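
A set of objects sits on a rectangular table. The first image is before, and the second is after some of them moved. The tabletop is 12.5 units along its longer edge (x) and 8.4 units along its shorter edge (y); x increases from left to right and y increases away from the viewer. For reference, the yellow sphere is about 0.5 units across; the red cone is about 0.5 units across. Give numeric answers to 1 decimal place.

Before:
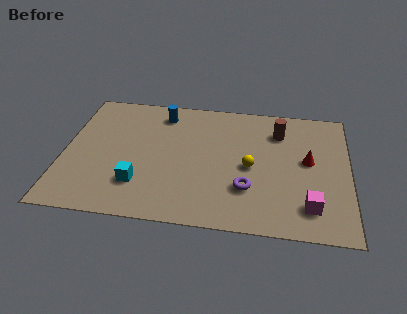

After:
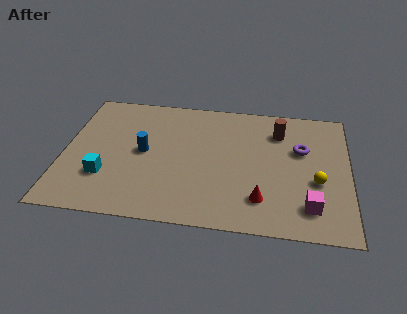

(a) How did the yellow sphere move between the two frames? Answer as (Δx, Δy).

(2.9, -0.6)

The yellow sphere started near (8.2, 3.9) and ended near (11.1, 3.3).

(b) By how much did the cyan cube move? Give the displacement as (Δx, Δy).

(-1.5, 0.3)

The cyan cube was at about (3.4, 2.2) and moved to about (1.9, 2.5).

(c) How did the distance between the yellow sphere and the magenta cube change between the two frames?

-1.8

They were about 3.4 units apart before and 1.6 after — 1.8 units closer together.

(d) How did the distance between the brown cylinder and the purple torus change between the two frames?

-2.6

The distance was about 4.1 in the first image and 1.5 in the second, so they moved 2.6 units closer together.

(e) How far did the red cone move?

3.4

The red cone moved from about (10.7, 4.6) to (8.7, 1.9), a distance of √(2.0² + 2.7²) ≈ 3.4.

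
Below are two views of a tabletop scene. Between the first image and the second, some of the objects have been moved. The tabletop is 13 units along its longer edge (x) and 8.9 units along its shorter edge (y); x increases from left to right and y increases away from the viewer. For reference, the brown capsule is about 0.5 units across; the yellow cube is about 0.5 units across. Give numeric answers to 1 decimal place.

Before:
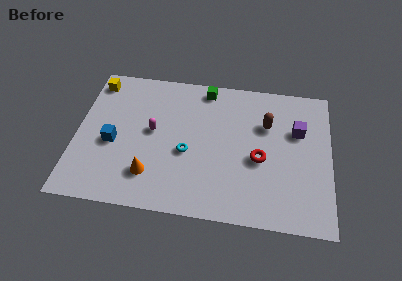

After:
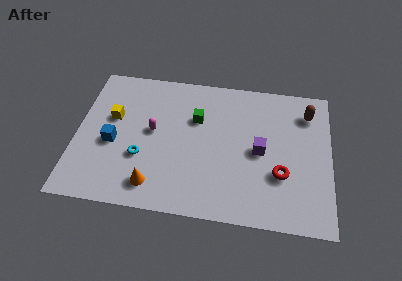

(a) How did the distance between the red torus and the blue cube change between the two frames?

+1.1

The distance was about 7.5 in the first image and 8.6 in the second, so they moved 1.1 units further apart.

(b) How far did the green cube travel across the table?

2.0

The green cube was near (6.5, 7.9) before and (6.1, 5.9) after, so it travelled √(0.4² + 2.0²) ≈ 2.0 units.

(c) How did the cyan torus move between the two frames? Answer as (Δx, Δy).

(-2.3, -0.6)

From the two frames, the cyan torus sits at roughly (5.7, 3.7) before and (3.4, 3.1) after.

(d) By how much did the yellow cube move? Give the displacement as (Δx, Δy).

(1.0, -2.2)

From the two frames, the yellow cube sits at roughly (0.8, 7.6) before and (1.8, 5.4) after.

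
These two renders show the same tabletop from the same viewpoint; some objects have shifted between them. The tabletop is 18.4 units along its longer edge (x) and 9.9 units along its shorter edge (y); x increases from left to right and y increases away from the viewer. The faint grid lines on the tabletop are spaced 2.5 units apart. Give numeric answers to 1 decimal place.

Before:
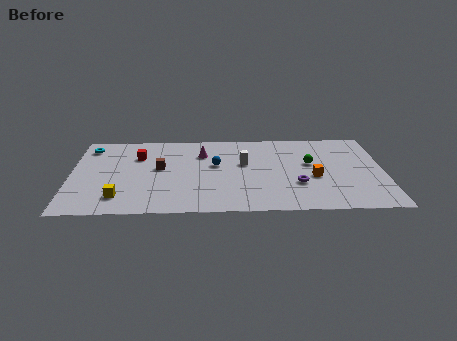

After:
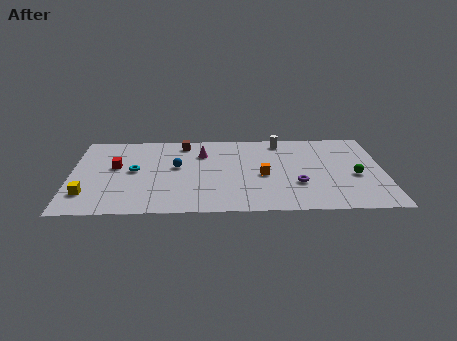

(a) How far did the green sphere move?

3.1

The green sphere moved from about (14.1, 5.8) to (16.7, 4.2), a distance of √(2.6² + 1.6²) ≈ 3.1.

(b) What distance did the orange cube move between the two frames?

3.0

From (14.3, 4.1) to (11.3, 4.4), the orange cube covered √(3.0² + 0.3²) ≈ 3.0 units.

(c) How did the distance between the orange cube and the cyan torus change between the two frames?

-6.3

The distance was about 13.9 in the first image and 7.6 in the second, so they moved 6.3 units closer together.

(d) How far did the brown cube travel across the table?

3.3

The brown cube was near (5.2, 5.5) before and (6.6, 8.5) after, so it travelled √(1.4² + 3.0²) ≈ 3.3 units.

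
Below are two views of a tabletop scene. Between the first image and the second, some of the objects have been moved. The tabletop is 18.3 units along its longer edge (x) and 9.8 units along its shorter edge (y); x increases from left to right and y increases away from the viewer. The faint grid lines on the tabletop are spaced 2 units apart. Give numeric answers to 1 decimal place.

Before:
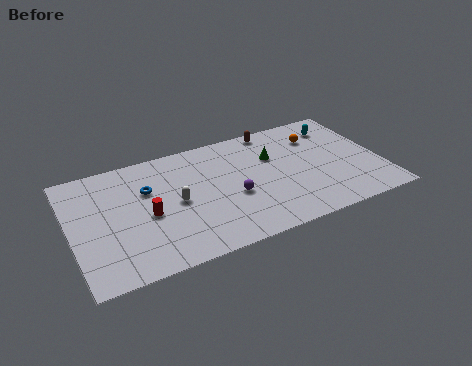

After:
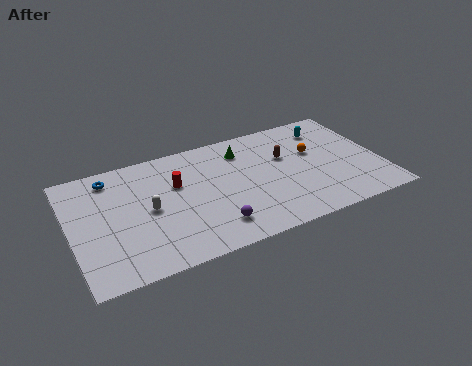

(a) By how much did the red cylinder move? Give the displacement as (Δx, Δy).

(1.9, 1.9)

From the two frames, the red cylinder sits at roughly (4.4, 4.4) before and (6.3, 6.3) after.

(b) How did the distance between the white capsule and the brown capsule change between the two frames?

+0.9

The distance was about 7.5 in the first image and 8.4 in the second, so they moved 0.9 units further apart.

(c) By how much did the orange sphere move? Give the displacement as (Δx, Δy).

(-0.4, -1.3)

The orange sphere was at about (14.9, 7.3) and moved to about (14.5, 6.0).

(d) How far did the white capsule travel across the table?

1.6

The white capsule was near (6.1, 4.8) before and (4.5, 4.8) after, so it travelled √(1.6² + 0.0²) ≈ 1.6 units.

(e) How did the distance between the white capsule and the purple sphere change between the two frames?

+1.1

Before: roughly 3.4 units apart; after: 4.5. That's 1.1 units further apart.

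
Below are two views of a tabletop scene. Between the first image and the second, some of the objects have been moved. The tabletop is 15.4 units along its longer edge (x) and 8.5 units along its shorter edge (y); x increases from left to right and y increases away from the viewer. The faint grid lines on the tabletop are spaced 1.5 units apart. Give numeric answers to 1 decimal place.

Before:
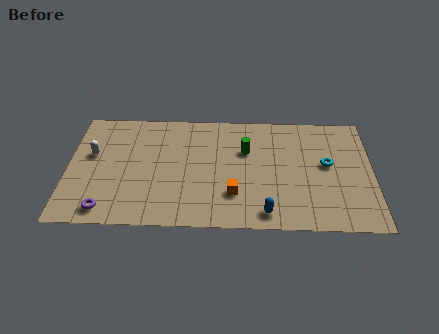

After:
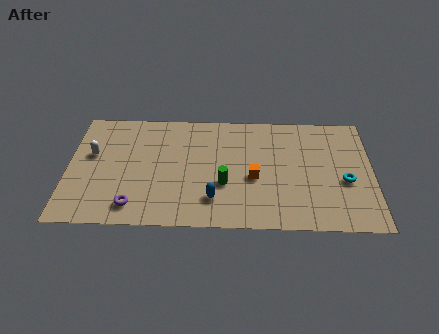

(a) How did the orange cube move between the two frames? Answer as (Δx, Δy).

(1.0, 1.2)

The orange cube started near (8.4, 2.4) and ended near (9.4, 3.6).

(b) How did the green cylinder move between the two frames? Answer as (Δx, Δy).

(-1.1, -2.5)

From the two frames, the green cylinder sits at roughly (9.0, 5.6) before and (7.9, 3.1) after.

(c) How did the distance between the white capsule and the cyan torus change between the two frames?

+1.0

The distance was about 11.9 in the first image and 12.9 in the second, so they moved 1.0 units further apart.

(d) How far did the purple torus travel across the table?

1.4

The purple torus was near (2.0, 1.1) before and (3.4, 1.4) after, so it travelled √(1.4² + 0.3²) ≈ 1.4 units.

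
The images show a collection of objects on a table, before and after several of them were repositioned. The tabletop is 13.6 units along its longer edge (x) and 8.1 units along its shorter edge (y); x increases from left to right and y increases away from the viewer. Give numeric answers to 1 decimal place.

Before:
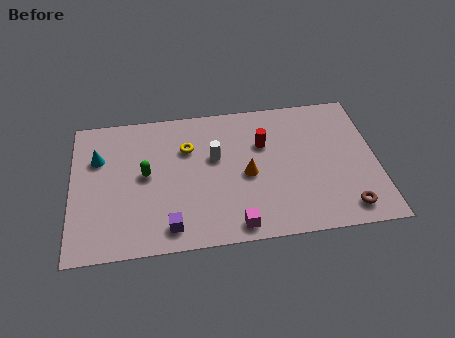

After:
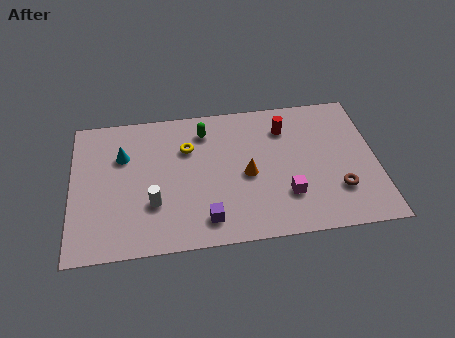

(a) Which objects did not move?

the orange cone and the yellow torus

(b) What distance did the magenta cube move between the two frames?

2.7

The magenta cube was near (7.2, 0.9) before and (9.5, 2.3) after, so it travelled √(2.3² + 1.4²) ≈ 2.7 units.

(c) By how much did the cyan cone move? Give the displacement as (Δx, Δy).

(1.1, 0.0)

The cyan cone was at about (1.2, 5.5) and moved to about (2.3, 5.5).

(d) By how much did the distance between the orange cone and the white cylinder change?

+2.5

The distance was about 1.8 in the first image and 4.3 in the second, so they moved 2.5 units further apart.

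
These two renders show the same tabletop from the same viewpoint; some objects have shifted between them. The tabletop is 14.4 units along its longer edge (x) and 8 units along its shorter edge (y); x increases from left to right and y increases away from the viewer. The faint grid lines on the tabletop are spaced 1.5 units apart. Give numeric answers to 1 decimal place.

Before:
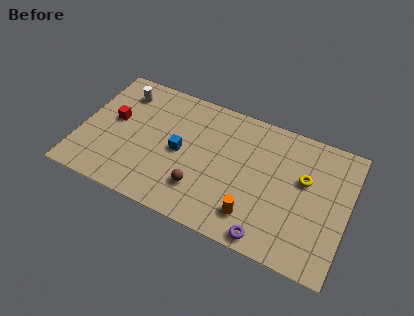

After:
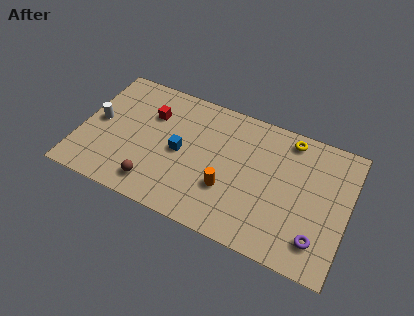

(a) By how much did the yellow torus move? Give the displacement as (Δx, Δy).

(-1.0, 2.1)

The yellow torus was at about (12.0, 4.9) and moved to about (11.0, 7.0).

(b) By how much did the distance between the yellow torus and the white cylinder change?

+0.3

They were about 10.2 units apart before and 10.5 after — 0.3 units further apart.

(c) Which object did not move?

the blue cube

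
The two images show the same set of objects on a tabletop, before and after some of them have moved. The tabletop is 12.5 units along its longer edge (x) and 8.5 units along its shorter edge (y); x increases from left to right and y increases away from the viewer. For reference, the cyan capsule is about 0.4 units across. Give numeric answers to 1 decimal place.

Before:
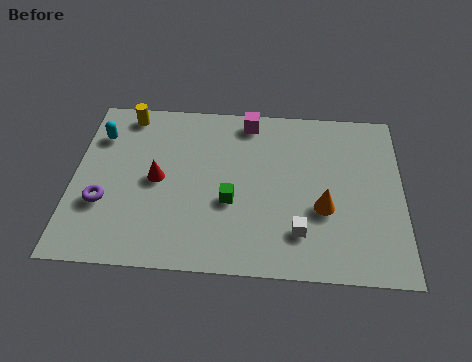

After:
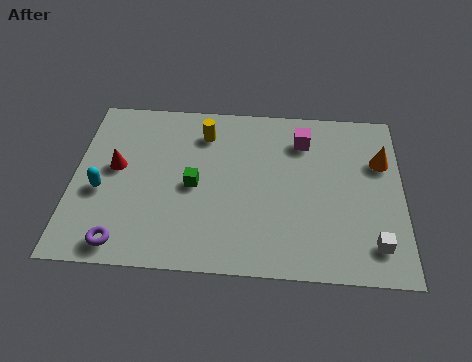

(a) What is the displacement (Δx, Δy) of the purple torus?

(0.8, -1.9)

The purple torus started near (1.2, 2.9) and ended near (2.0, 1.0).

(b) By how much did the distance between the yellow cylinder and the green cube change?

-3.2

Before: roughly 5.9 units apart; after: 2.7. That's 3.2 units closer together.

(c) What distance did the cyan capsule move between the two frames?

2.8

The cyan capsule moved from about (0.9, 6.3) to (1.1, 3.5), a distance of √(0.2² + 2.8²) ≈ 2.8.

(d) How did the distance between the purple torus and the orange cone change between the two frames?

+2.5

The distance was about 8.3 in the first image and 10.8 in the second, so they moved 2.5 units further apart.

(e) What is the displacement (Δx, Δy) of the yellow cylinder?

(3.0, -0.8)

From the two frames, the yellow cylinder sits at roughly (1.9, 7.5) before and (4.9, 6.7) after.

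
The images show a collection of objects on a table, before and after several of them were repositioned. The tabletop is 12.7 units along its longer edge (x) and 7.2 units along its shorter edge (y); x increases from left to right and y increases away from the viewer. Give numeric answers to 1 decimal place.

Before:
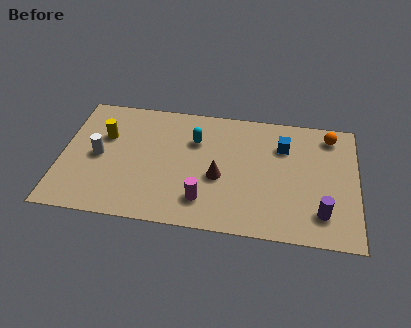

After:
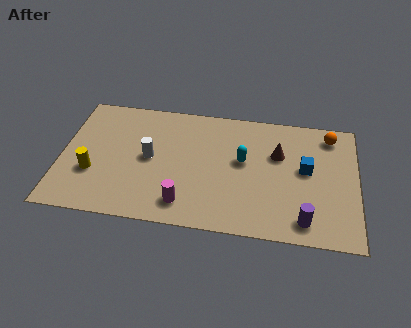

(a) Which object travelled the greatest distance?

the brown cone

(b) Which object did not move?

the orange sphere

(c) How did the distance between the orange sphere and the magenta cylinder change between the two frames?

+0.8

Before: roughly 7.0 units apart; after: 7.8. That's 0.8 units further apart.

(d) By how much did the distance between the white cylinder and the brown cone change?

+0.4

Before: roughly 5.2 units apart; after: 5.6. That's 0.4 units further apart.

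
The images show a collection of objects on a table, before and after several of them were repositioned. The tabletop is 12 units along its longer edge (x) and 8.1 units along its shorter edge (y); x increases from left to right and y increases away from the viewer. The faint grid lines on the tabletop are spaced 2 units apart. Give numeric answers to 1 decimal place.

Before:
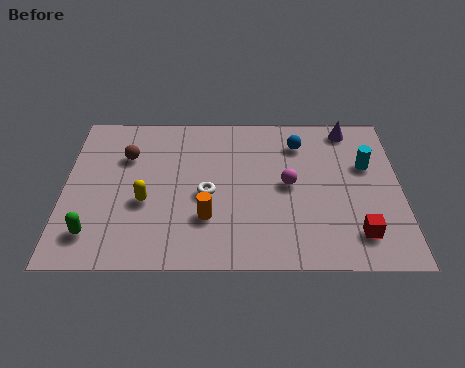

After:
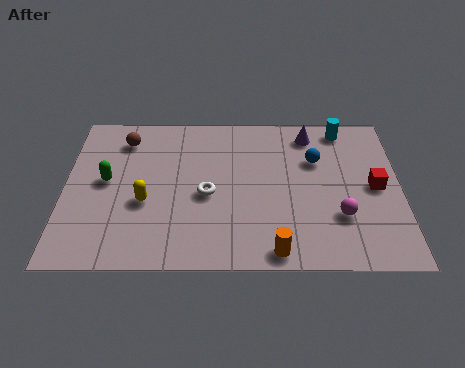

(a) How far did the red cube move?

2.5

The red cube moved from about (10.4, 1.6) to (11.1, 4.0), a distance of √(0.7² + 2.4²) ≈ 2.5.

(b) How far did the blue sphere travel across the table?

1.1

The blue sphere was near (8.4, 6.3) before and (9.0, 5.4) after, so it travelled √(0.6² + 0.9²) ≈ 1.1 units.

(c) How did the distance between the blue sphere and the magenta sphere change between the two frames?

+0.8

They were about 2.2 units apart before and 3.0 after — 0.8 units further apart.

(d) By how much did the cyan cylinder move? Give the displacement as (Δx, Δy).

(-0.8, 2.0)

From the two frames, the cyan cylinder sits at roughly (10.8, 5.1) before and (10.0, 7.1) after.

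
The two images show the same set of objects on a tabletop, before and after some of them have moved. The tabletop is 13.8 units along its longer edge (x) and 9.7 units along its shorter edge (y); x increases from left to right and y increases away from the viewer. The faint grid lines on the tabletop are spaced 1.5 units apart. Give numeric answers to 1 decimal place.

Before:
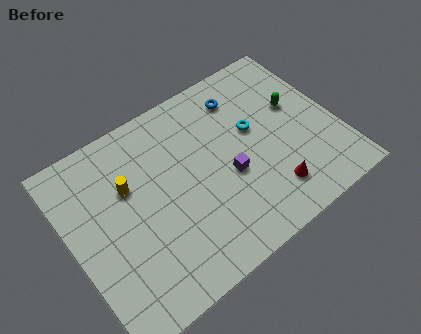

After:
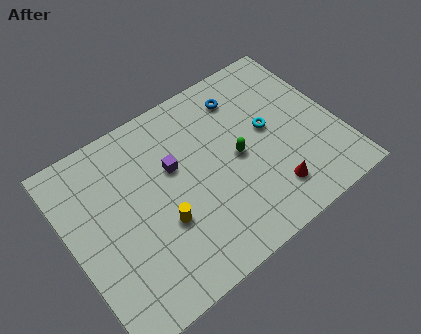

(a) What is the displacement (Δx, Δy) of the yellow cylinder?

(1.2, -2.8)

From the two frames, the yellow cylinder sits at roughly (3.2, 6.3) before and (4.4, 3.5) after.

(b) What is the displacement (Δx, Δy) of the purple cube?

(-2.5, 2.0)

The purple cube was at about (8.0, 4.0) and moved to about (5.5, 6.0).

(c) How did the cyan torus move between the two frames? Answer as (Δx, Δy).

(0.7, -0.4)

From the two frames, the cyan torus sits at roughly (9.7, 5.7) before and (10.4, 5.3) after.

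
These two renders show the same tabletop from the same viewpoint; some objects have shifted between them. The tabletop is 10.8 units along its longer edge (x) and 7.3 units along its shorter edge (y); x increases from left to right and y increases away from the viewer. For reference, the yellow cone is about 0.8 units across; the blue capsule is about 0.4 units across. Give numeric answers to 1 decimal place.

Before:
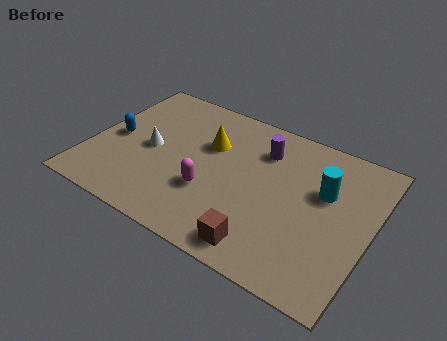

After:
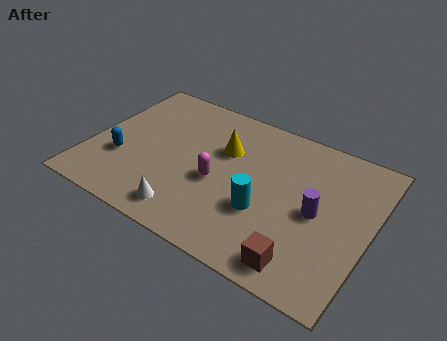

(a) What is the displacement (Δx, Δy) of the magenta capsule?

(0.2, 0.6)

The magenta capsule was at about (4.8, 2.5) and moved to about (5.0, 3.1).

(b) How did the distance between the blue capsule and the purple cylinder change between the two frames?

+1.7

The distance was about 5.9 in the first image and 7.6 in the second, so they moved 1.7 units further apart.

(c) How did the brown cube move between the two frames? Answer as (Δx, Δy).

(1.5, 0.0)

From the two frames, the brown cube sits at roughly (7.1, 1.0) before and (8.6, 1.0) after.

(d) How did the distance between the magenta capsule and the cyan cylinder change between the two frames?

-2.6

The distance was about 4.6 in the first image and 2.0 in the second, so they moved 2.6 units closer together.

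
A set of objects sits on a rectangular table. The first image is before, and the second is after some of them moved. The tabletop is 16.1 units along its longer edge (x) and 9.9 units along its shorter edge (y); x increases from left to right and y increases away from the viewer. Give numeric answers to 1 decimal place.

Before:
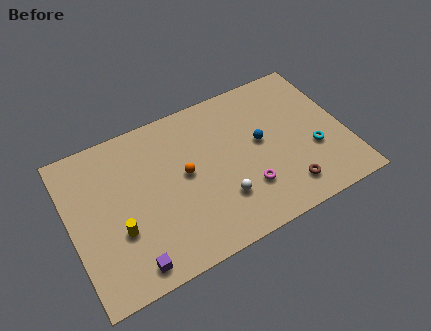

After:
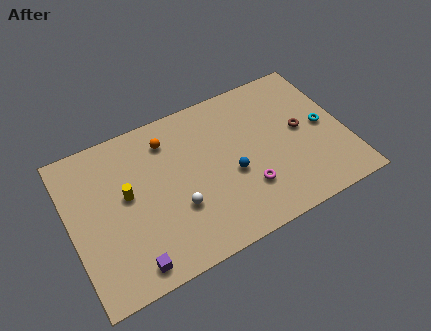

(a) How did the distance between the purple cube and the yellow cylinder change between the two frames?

+2.0

The distance was about 2.3 in the first image and 4.3 in the second, so they moved 2.0 units further apart.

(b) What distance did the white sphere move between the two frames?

2.6

From (8.5, 2.8) to (6.0, 3.4), the white sphere covered √(2.5² + 0.6²) ≈ 2.6 units.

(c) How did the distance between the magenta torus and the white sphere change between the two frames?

+2.5

Before: roughly 1.5 units apart; after: 4.0. That's 2.5 units further apart.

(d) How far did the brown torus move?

3.7

The brown torus was near (12.2, 1.8) before and (13.6, 5.2) after, so it travelled √(1.4² + 3.4²) ≈ 3.7 units.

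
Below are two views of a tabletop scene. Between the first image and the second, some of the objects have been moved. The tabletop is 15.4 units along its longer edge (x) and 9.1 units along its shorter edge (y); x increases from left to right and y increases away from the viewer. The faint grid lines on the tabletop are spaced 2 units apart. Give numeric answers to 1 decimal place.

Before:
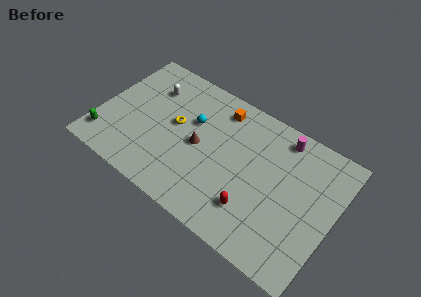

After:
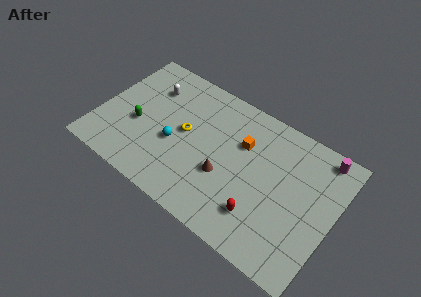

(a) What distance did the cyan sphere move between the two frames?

2.2

The cyan sphere was near (5.9, 5.8) before and (5.1, 3.7) after, so it travelled √(0.8² + 2.1²) ≈ 2.2 units.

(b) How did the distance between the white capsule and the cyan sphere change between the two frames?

+0.6

Before: roughly 3.1 units apart; after: 3.7. That's 0.6 units further apart.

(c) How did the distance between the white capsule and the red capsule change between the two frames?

+0.5

The distance was about 8.9 in the first image and 9.4 in the second, so they moved 0.5 units further apart.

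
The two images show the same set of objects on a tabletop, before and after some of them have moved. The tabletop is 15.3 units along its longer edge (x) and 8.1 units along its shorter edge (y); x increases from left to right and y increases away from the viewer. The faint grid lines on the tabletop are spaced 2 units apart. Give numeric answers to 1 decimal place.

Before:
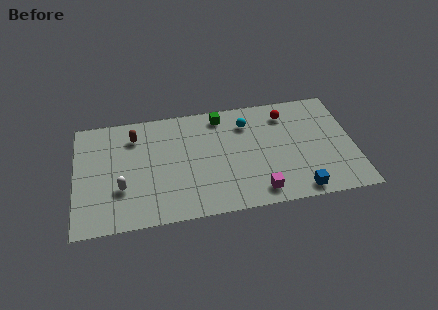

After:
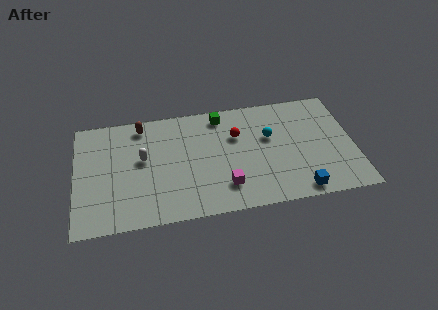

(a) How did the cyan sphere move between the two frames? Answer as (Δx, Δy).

(1.2, -1.2)

The cyan sphere was at about (9.5, 6.2) and moved to about (10.7, 5.0).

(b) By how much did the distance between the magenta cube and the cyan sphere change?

-1.0

Before: roughly 5.0 units apart; after: 4.0. That's 1.0 units closer together.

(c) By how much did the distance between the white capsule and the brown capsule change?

-1.3

Before: roughly 3.7 units apart; after: 2.4. That's 1.3 units closer together.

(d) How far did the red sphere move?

3.0

From (11.7, 6.5) to (8.9, 5.4), the red sphere covered √(2.8² + 1.1²) ≈ 3.0 units.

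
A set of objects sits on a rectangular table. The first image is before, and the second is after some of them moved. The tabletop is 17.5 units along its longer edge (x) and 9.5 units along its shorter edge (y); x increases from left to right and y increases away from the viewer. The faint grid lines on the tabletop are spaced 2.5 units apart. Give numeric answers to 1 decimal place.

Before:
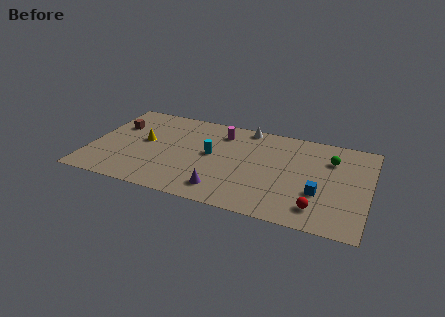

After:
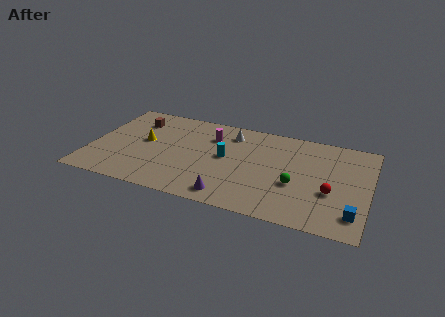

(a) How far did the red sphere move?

1.9

From (14.5, 1.8) to (15.2, 3.6), the red sphere covered √(0.7² + 1.8²) ≈ 1.9 units.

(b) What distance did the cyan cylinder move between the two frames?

0.9

The cyan cylinder moved from about (7.6, 5.1) to (8.5, 5.1), a distance of √(0.9² + 0.0²) ≈ 0.9.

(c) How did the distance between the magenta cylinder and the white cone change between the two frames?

-0.5

They were about 1.9 units apart before and 1.4 after — 0.5 units closer together.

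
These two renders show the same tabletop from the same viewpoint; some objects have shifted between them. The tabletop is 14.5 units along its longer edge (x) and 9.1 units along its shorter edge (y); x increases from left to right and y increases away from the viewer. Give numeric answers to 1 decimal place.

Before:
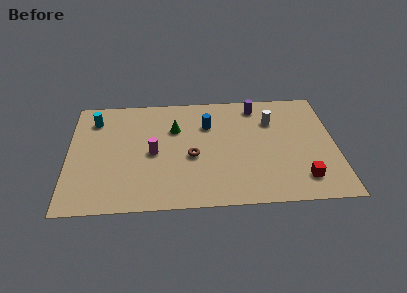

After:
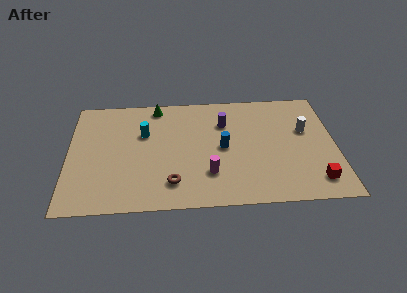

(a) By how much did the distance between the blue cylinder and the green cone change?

+3.3

Before: roughly 1.8 units apart; after: 5.1. That's 3.3 units further apart.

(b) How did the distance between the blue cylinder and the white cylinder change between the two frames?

+1.1

They were about 3.5 units apart before and 4.6 after — 1.1 units further apart.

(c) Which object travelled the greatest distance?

the magenta cylinder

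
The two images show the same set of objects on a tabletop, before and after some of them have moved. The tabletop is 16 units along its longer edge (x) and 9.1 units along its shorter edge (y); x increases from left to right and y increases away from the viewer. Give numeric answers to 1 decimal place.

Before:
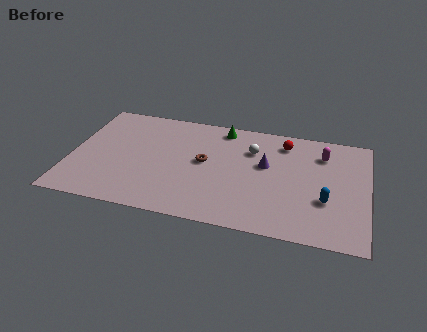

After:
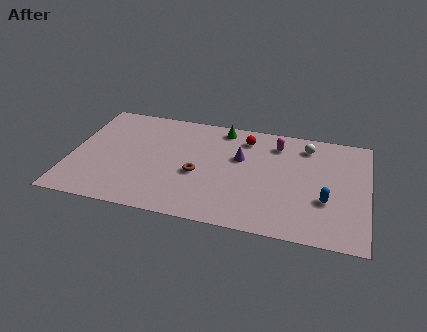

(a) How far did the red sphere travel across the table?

2.1

The red sphere was near (11.4, 7.5) before and (9.3, 7.4) after, so it travelled √(2.1² + 0.1²) ≈ 2.1 units.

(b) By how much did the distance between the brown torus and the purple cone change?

-0.4

The distance was about 3.3 in the first image and 2.9 in the second, so they moved 0.4 units closer together.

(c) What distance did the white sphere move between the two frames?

3.1

The white sphere moved from about (9.7, 6.5) to (12.6, 7.5), a distance of √(2.9² + 1.0²) ≈ 3.1.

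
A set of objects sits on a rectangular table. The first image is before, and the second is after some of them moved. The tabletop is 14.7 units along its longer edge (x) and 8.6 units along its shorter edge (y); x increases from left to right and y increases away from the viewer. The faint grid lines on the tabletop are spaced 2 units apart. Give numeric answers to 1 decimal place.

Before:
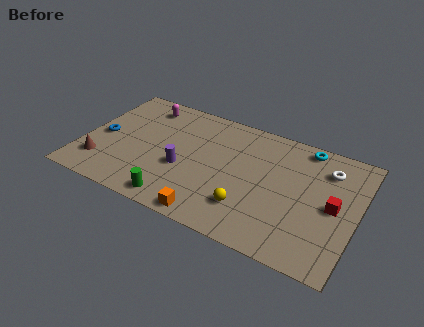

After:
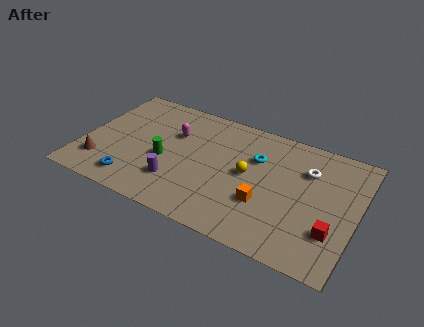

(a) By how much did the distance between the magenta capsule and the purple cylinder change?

-1.2

The distance was about 4.7 in the first image and 3.5 in the second, so they moved 1.2 units closer together.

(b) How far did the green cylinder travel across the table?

2.8

From (5.5, 1.0) to (4.5, 3.6), the green cylinder covered √(1.0² + 2.6²) ≈ 2.8 units.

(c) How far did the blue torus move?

3.3

The blue torus was near (1.0, 4.0) before and (3.1, 1.4) after, so it travelled √(2.1² + 2.6²) ≈ 3.3 units.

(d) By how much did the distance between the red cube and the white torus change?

+1.5

The distance was about 2.5 in the first image and 4.0 in the second, so they moved 1.5 units further apart.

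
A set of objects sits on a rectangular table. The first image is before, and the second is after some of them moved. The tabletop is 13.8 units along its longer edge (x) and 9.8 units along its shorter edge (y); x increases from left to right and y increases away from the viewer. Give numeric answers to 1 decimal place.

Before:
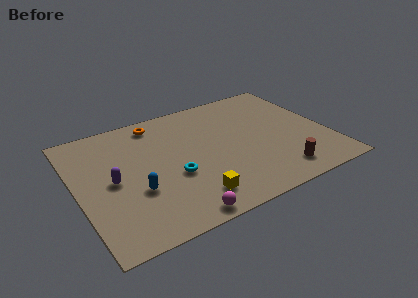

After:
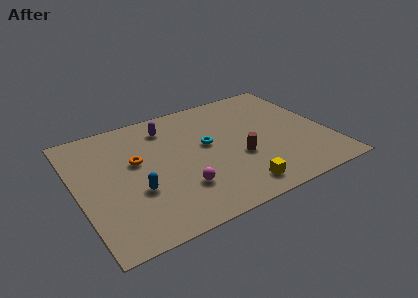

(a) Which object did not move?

the blue capsule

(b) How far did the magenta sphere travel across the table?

1.9

The magenta sphere moved from about (4.9, 0.8) to (5.3, 2.7), a distance of √(0.4² + 1.9²) ≈ 1.9.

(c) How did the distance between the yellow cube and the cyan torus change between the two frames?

+2.1

The distance was about 2.1 in the first image and 4.2 in the second, so they moved 2.1 units further apart.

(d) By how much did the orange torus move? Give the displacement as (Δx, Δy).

(-1.5, -2.7)

From the two frames, the orange torus sits at roughly (4.8, 8.5) before and (3.3, 5.8) after.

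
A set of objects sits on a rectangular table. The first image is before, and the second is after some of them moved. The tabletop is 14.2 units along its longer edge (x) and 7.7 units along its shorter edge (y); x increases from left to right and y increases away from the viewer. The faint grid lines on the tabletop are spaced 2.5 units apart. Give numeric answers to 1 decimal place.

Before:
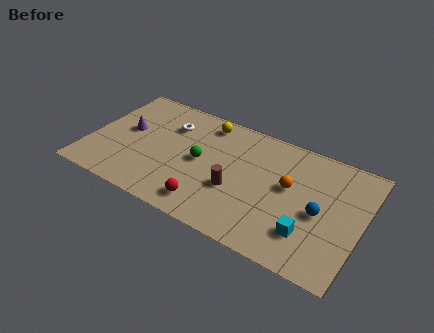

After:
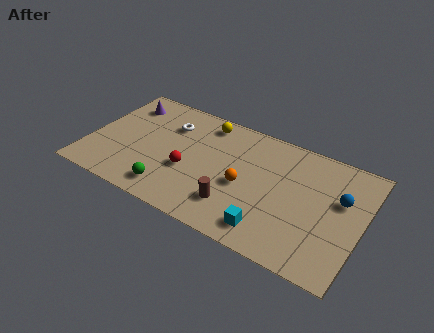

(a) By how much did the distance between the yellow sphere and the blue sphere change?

+0.4

The distance was about 7.1 in the first image and 7.5 in the second, so they moved 0.4 units further apart.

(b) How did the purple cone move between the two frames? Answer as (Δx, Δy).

(-0.4, 1.8)

The purple cone was at about (1.8, 4.3) and moved to about (1.4, 6.1).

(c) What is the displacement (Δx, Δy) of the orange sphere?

(-2.2, -1.0)

The orange sphere started near (10.4, 4.4) and ended near (8.2, 3.4).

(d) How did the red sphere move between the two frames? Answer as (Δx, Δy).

(-1.3, 1.7)

From the two frames, the red sphere sits at roughly (6.6, 1.3) before and (5.3, 3.0) after.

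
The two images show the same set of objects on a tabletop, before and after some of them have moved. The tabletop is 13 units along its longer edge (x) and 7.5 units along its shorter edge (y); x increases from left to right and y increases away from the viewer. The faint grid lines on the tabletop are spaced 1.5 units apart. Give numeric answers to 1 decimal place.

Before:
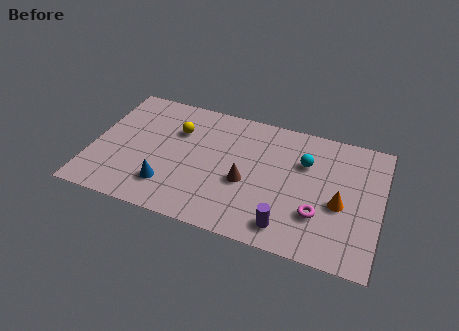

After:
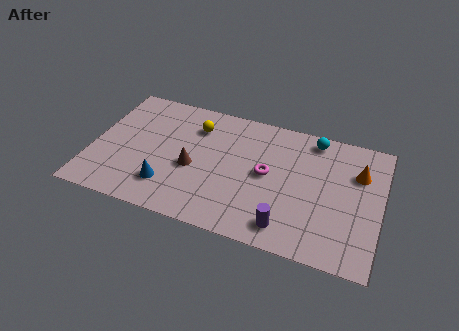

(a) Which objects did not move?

the purple cylinder and the blue cone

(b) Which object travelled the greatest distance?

the magenta torus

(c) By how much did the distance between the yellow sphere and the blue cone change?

+0.6

They were about 3.4 units apart before and 4.0 after — 0.6 units further apart.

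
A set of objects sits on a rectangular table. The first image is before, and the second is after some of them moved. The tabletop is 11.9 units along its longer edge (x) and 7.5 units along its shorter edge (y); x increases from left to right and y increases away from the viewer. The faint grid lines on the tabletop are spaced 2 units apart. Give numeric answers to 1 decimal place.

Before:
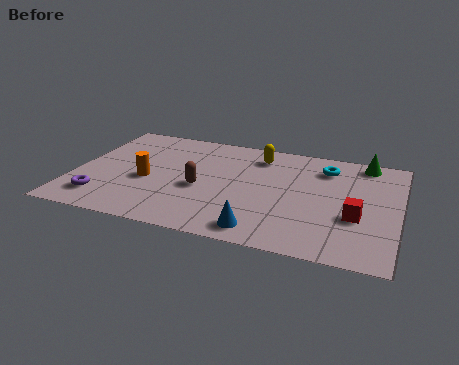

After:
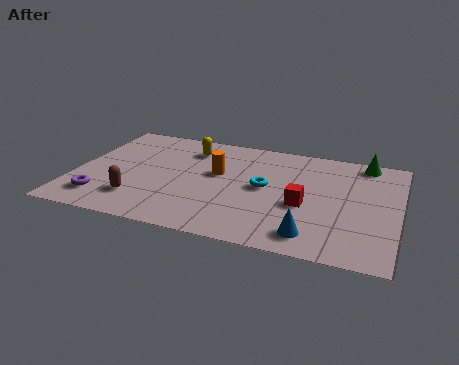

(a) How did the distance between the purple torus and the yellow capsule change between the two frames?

-1.9

They were about 7.1 units apart before and 5.2 after — 1.9 units closer together.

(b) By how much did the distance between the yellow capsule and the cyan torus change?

+1.1

Before: roughly 2.5 units apart; after: 3.6. That's 1.1 units further apart.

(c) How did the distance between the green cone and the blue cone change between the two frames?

-0.9

The distance was about 6.6 in the first image and 5.7 in the second, so they moved 0.9 units closer together.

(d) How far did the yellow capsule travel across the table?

2.6

The yellow capsule moved from about (6.6, 6.1) to (4.0, 5.9), a distance of √(2.6² + 0.2²) ≈ 2.6.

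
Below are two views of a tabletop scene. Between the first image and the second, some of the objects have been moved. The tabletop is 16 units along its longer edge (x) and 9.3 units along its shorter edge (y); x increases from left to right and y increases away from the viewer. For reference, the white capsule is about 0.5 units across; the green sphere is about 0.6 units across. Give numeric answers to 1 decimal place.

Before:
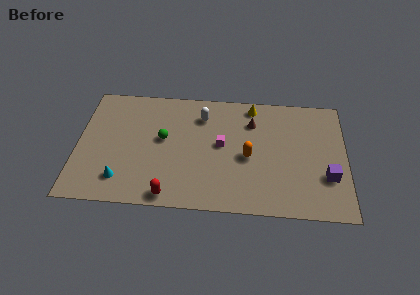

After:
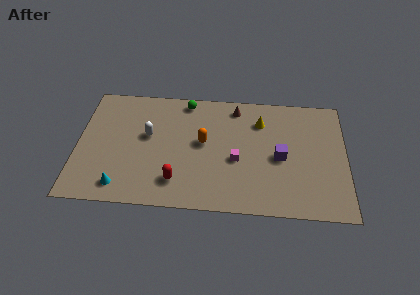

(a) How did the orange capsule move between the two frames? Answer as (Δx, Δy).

(-2.7, 0.9)

From the two frames, the orange capsule sits at roughly (10.2, 4.2) before and (7.5, 5.1) after.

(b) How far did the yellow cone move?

1.3

The yellow cone moved from about (10.4, 8.2) to (10.9, 7.0), a distance of √(0.5² + 1.2²) ≈ 1.3.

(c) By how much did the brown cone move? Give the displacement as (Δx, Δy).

(-1.0, 1.1)

The brown cone was at about (10.4, 6.9) and moved to about (9.4, 8.0).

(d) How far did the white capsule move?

3.7

The white capsule was near (7.4, 7.2) before and (4.2, 5.4) after, so it travelled √(3.2² + 1.8²) ≈ 3.7 units.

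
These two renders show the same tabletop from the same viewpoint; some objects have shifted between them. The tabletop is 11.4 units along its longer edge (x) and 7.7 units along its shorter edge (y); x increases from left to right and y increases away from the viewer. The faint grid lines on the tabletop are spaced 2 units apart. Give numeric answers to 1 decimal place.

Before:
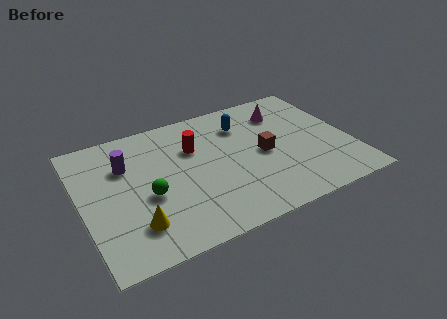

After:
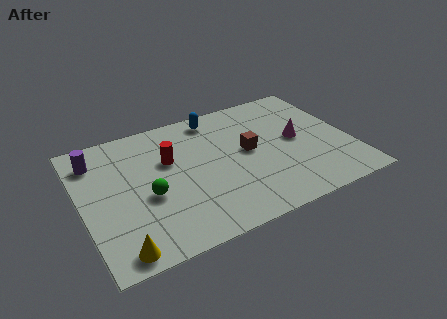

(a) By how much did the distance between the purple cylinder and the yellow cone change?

+1.8

Before: roughly 3.5 units apart; after: 5.3. That's 1.8 units further apart.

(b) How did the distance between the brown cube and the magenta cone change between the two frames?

-0.4

The distance was about 2.5 in the first image and 2.1 in the second, so they moved 0.4 units closer together.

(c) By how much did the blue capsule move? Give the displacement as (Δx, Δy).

(-1.1, 0.9)

The blue capsule was at about (7.1, 5.8) and moved to about (6.0, 6.7).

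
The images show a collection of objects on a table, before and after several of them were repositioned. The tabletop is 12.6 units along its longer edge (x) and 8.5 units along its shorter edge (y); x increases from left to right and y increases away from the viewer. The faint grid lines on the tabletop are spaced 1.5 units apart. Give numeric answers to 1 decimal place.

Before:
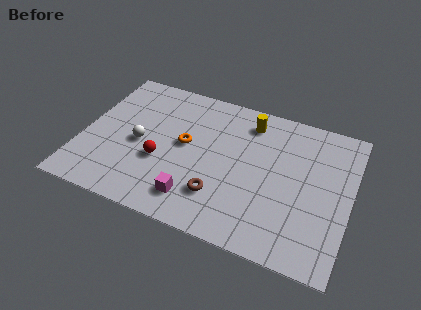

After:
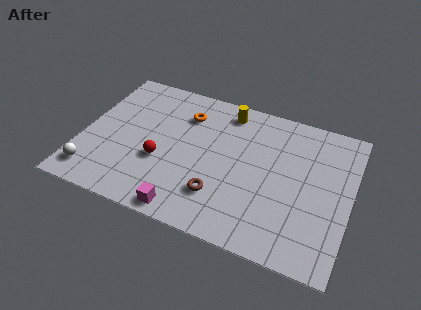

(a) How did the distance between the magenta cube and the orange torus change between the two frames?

+2.5

The distance was about 3.1 in the first image and 5.6 in the second, so they moved 2.5 units further apart.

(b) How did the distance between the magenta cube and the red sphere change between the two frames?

+0.4

The distance was about 2.4 in the first image and 2.8 in the second, so they moved 0.4 units further apart.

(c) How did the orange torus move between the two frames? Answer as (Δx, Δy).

(-0.2, 1.8)

From the two frames, the orange torus sits at roughly (4.8, 4.6) before and (4.6, 6.4) after.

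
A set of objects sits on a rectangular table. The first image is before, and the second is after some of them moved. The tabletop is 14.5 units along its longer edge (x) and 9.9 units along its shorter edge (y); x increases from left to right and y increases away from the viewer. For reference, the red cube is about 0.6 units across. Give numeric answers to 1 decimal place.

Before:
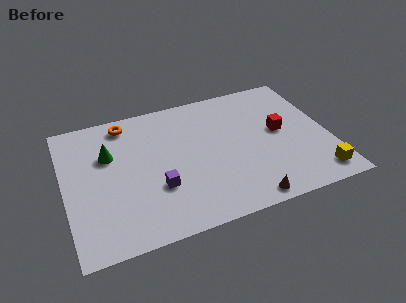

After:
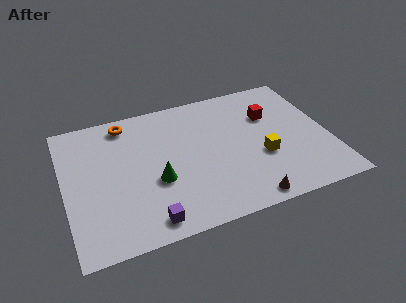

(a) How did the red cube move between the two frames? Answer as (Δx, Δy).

(-0.4, 1.4)

The red cube was at about (11.9, 5.3) and moved to about (11.5, 6.7).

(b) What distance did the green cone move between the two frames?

3.6

The green cone moved from about (2.5, 6.5) to (4.9, 3.8), a distance of √(2.4² + 2.7²) ≈ 3.6.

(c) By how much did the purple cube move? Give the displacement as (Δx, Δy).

(-0.7, -2.1)

The purple cube was at about (4.9, 3.3) and moved to about (4.2, 1.2).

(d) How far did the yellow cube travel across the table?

3.6

The yellow cube was near (13.5, 1.4) before and (10.7, 3.7) after, so it travelled √(2.8² + 2.3²) ≈ 3.6 units.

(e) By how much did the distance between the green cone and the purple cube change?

-1.3

Before: roughly 4.0 units apart; after: 2.7. That's 1.3 units closer together.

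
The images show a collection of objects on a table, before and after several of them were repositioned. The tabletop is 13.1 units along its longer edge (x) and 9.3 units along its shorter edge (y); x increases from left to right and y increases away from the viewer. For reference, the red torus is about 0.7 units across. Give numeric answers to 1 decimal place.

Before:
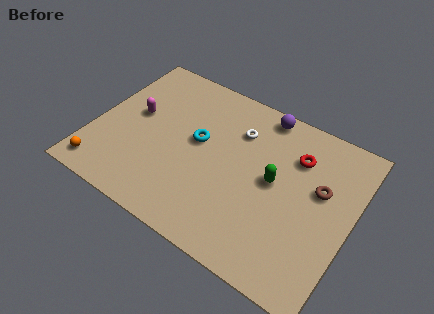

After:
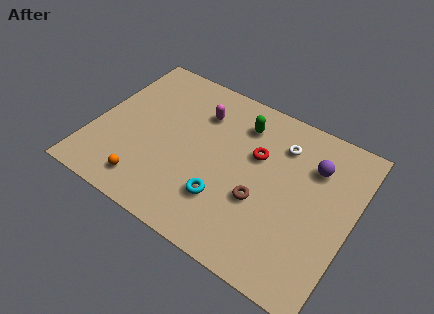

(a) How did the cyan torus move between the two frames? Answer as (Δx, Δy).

(1.8, -2.6)

From the two frames, the cyan torus sits at roughly (5.2, 5.2) before and (7.0, 2.6) after.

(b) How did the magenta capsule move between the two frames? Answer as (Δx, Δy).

(3.1, 1.7)

The magenta capsule was at about (1.9, 5.2) and moved to about (5.0, 6.9).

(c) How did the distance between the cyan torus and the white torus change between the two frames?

+2.6

Before: roughly 2.4 units apart; after: 5.0. That's 2.6 units further apart.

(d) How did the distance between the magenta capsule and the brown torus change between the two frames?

-4.5

Before: roughly 9.5 units apart; after: 5.0. That's 4.5 units closer together.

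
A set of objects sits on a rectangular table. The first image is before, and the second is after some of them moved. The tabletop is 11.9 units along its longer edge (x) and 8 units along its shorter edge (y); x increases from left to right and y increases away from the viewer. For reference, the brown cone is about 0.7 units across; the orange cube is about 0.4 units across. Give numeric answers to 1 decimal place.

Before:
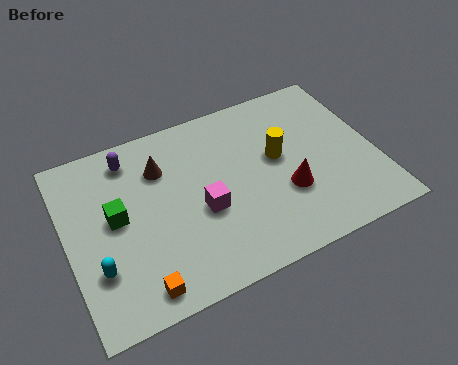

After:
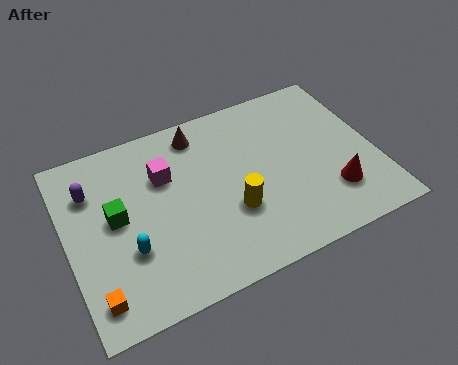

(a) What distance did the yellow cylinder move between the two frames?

2.6

From (8.2, 4.5) to (6.2, 2.8), the yellow cylinder covered √(2.0² + 1.7²) ≈ 2.6 units.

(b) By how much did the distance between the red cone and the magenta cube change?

+3.7

They were about 3.2 units apart before and 6.9 after — 3.7 units further apart.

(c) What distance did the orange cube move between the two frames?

1.6

From (2.4, 1.0) to (0.8, 1.3), the orange cube covered √(1.6² + 0.3²) ≈ 1.6 units.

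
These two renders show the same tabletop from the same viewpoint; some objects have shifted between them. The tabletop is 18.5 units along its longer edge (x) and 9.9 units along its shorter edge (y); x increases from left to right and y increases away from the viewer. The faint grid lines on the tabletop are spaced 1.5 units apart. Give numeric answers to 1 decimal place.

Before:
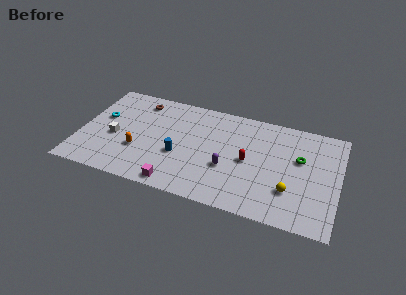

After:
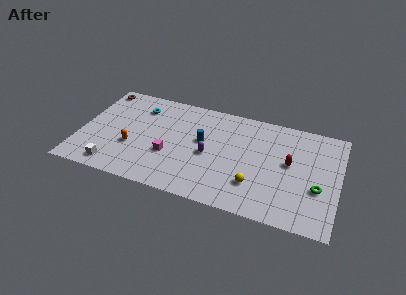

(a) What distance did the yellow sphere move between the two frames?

2.5

From (15.2, 2.9) to (12.7, 2.7), the yellow sphere covered √(2.5² + 0.2²) ≈ 2.5 units.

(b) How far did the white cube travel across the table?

2.9

The white cube was near (2.5, 4.2) before and (2.7, 1.3) after, so it travelled √(0.2² + 2.9²) ≈ 2.9 units.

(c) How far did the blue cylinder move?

2.4

From (7.2, 3.8) to (8.7, 5.7), the blue cylinder covered √(1.5² + 1.9²) ≈ 2.4 units.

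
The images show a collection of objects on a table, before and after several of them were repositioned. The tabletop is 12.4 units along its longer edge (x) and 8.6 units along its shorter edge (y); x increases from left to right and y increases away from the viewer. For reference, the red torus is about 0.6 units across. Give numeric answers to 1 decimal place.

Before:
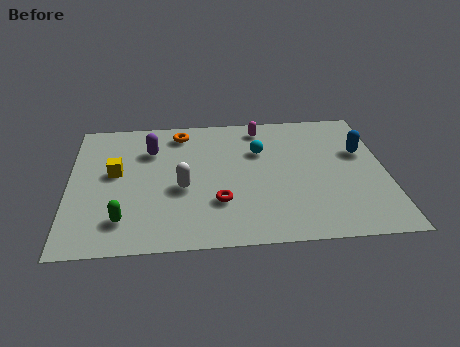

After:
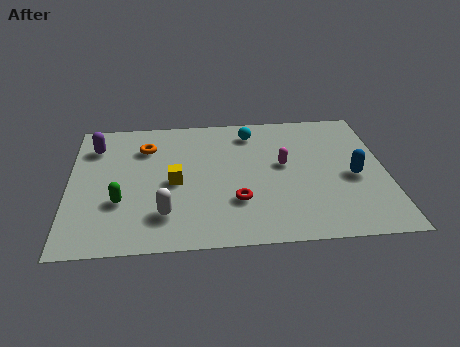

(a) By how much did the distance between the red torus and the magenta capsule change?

-2.2

They were about 5.1 units apart before and 2.9 after — 2.2 units closer together.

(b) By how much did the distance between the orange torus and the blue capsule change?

+1.2

Before: roughly 7.3 units apart; after: 8.5. That's 1.2 units further apart.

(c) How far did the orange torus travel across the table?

1.7

The orange torus was near (4.4, 7.3) before and (3.0, 6.4) after, so it travelled √(1.4² + 0.9²) ≈ 1.7 units.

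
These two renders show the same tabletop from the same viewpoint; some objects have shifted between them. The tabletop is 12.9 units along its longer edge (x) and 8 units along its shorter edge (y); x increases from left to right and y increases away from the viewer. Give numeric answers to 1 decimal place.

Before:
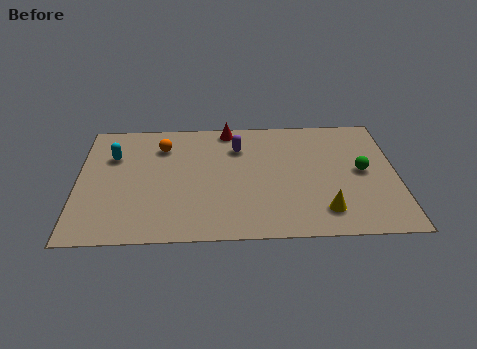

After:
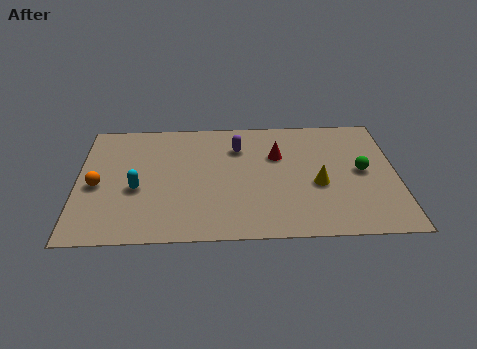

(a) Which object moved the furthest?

the orange sphere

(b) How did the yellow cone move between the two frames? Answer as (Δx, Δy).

(-0.2, 1.7)

From the two frames, the yellow cone sits at roughly (9.9, 1.6) before and (9.7, 3.3) after.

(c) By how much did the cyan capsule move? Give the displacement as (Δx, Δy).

(1.0, -2.2)

The cyan capsule was at about (1.4, 5.5) and moved to about (2.4, 3.3).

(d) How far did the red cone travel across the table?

2.8

From (6.1, 7.2) to (8.1, 5.3), the red cone covered √(2.0² + 1.9²) ≈ 2.8 units.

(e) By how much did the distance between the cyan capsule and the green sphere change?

-1.1

They were about 10.2 units apart before and 9.1 after — 1.1 units closer together.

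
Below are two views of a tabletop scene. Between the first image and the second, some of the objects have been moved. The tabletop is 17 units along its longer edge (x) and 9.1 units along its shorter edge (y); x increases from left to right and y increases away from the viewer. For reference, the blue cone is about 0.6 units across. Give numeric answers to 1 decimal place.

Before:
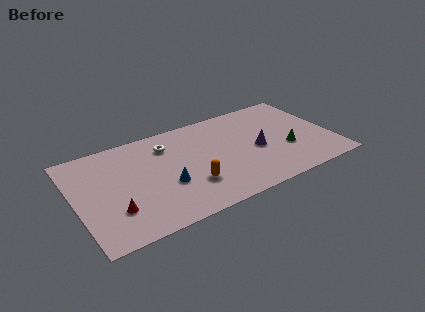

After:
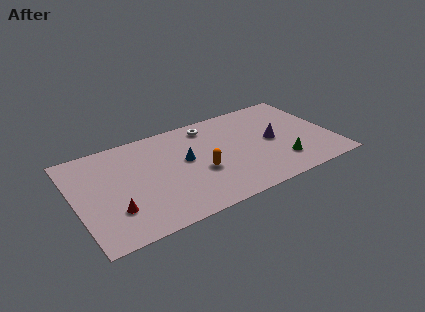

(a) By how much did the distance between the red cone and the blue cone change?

+2.0

They were about 3.6 units apart before and 5.6 after — 2.0 units further apart.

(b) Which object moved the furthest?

the white torus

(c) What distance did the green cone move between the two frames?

1.3

From (13.9, 3.3) to (13.3, 2.2), the green cone covered √(0.6² + 1.1²) ≈ 1.3 units.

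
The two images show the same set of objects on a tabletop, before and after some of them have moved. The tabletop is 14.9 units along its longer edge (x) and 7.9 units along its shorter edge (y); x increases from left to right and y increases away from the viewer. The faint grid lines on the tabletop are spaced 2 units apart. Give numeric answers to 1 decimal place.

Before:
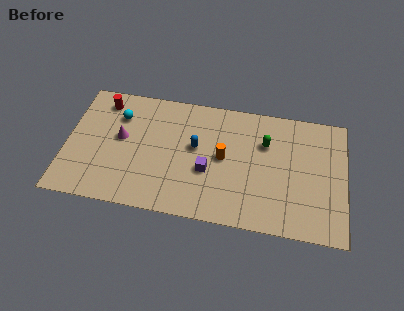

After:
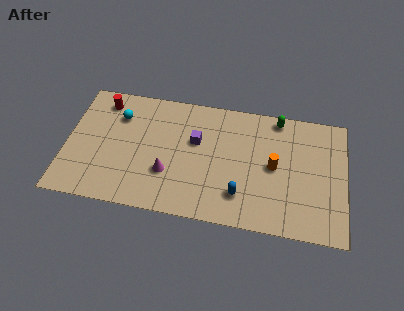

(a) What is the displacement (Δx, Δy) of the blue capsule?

(2.5, -2.6)

The blue capsule was at about (6.9, 4.5) and moved to about (9.4, 1.9).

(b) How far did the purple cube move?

1.9

From (7.6, 3.1) to (6.9, 4.9), the purple cube covered √(0.7² + 1.8²) ≈ 1.9 units.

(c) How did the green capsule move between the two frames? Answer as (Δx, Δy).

(0.6, 1.7)

From the two frames, the green capsule sits at roughly (10.6, 5.4) before and (11.2, 7.1) after.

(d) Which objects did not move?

the cyan sphere and the red cylinder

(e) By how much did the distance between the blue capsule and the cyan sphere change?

+3.4

They were about 4.4 units apart before and 7.8 after — 3.4 units further apart.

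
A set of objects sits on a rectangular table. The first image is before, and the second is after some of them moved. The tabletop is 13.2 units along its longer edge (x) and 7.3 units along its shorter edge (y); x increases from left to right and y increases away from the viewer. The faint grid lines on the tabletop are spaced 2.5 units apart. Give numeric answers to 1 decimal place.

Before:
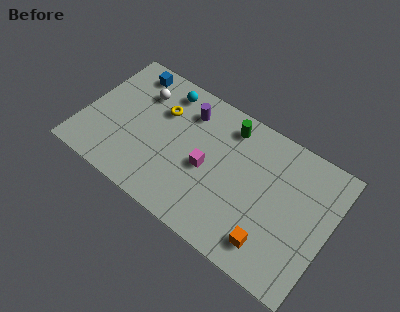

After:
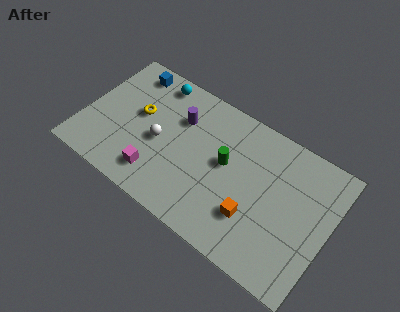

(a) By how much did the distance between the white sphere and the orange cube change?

-3.4

Before: roughly 8.8 units apart; after: 5.4. That's 3.4 units closer together.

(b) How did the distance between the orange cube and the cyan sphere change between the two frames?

-0.8

They were about 8.2 units apart before and 7.4 after — 0.8 units closer together.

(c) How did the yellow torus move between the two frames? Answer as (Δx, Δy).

(-1.1, -0.8)

From the two frames, the yellow torus sits at roughly (3.9, 5.0) before and (2.8, 4.2) after.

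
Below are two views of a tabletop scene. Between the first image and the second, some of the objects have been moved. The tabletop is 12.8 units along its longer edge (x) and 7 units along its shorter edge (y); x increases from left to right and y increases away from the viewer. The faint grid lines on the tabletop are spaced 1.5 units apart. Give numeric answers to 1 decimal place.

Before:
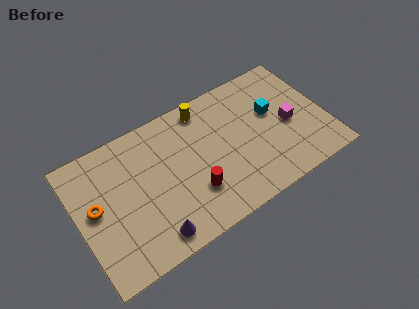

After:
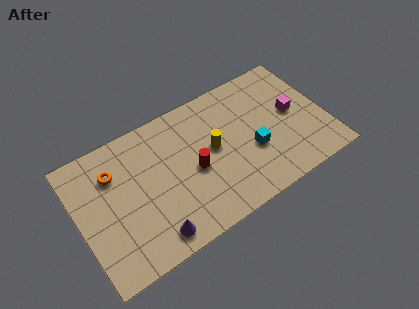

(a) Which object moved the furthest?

the yellow cylinder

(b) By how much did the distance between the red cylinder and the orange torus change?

-0.8

The distance was about 5.1 in the first image and 4.3 in the second, so they moved 0.8 units closer together.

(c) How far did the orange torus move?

1.7

The orange torus moved from about (0.9, 3.8) to (2.0, 5.1), a distance of √(1.1² + 1.3²) ≈ 1.7.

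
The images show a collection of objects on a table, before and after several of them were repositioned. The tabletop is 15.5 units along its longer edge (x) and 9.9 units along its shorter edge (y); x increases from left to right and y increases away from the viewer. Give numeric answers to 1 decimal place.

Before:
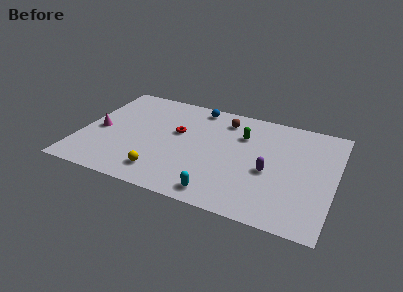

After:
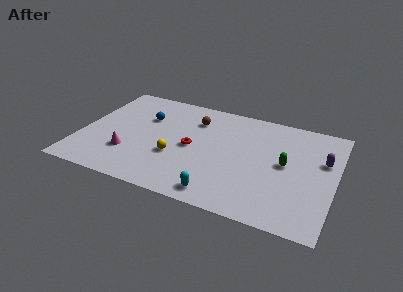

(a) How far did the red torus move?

1.5

The red torus was near (5.8, 5.9) before and (6.8, 4.8) after, so it travelled √(1.0² + 1.1²) ≈ 1.5 units.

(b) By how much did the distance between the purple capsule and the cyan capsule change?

+3.7

They were about 4.0 units apart before and 7.7 after — 3.7 units further apart.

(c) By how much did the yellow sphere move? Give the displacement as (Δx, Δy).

(0.6, 1.8)

The yellow sphere started near (5.3, 1.8) and ended near (5.9, 3.6).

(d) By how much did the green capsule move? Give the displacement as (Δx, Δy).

(2.8, -1.8)

The green capsule started near (9.7, 7.0) and ended near (12.5, 5.2).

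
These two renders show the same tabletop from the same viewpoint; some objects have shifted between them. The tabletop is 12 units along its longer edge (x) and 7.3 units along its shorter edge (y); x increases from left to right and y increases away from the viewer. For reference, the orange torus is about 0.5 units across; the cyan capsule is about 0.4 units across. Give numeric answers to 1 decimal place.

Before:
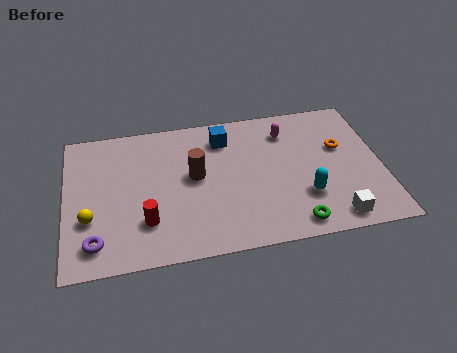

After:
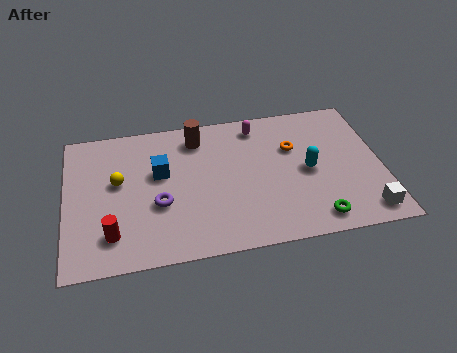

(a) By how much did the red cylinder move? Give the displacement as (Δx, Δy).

(-1.3, -0.4)

From the two frames, the red cylinder sits at roughly (3.0, 2.0) before and (1.7, 1.6) after.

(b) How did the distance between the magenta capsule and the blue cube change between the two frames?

+1.8

They were about 2.4 units apart before and 4.2 after — 1.8 units further apart.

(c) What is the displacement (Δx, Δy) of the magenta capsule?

(-1.1, 0.5)

From the two frames, the magenta capsule sits at roughly (8.5, 5.7) before and (7.4, 6.2) after.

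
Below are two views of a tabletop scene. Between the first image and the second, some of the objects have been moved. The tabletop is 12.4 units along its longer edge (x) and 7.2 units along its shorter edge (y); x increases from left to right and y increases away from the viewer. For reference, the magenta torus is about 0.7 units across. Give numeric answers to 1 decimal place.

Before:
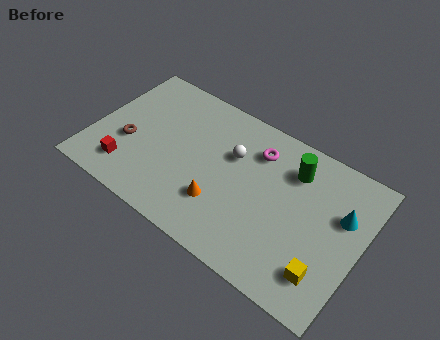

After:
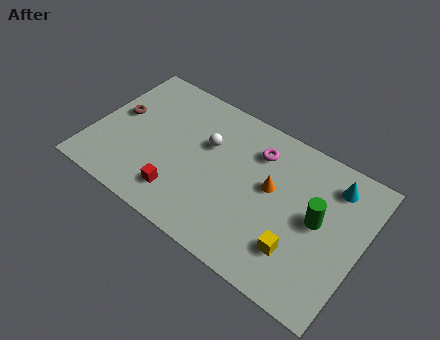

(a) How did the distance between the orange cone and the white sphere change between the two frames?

+0.5

The distance was about 2.6 in the first image and 3.1 in the second, so they moved 0.5 units further apart.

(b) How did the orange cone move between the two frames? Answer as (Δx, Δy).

(2.0, 2.0)

From the two frames, the orange cone sits at roughly (6.2, 2.1) before and (8.2, 4.1) after.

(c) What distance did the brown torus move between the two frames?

1.4

The brown torus moved from about (1.7, 2.8) to (1.0, 4.0), a distance of √(0.7² + 1.2²) ≈ 1.4.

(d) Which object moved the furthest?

the orange cone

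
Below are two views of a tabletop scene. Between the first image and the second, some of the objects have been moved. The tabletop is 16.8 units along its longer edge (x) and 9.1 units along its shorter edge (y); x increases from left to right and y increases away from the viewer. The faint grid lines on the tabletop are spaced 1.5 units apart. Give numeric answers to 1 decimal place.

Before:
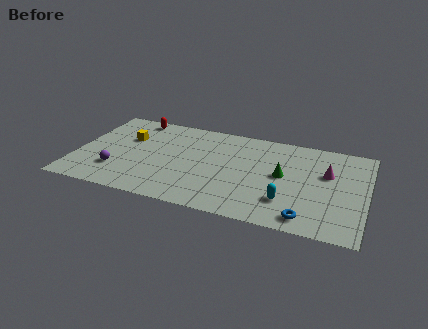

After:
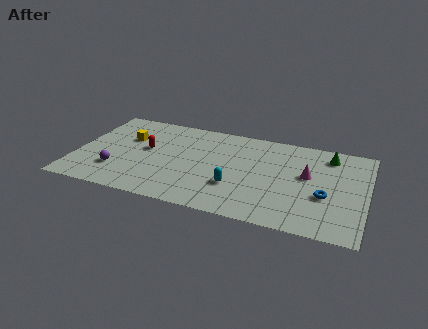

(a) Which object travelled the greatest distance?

the green cone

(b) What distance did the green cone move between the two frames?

3.7

From (12.0, 4.8) to (14.5, 7.5), the green cone covered √(2.5² + 2.7²) ≈ 3.7 units.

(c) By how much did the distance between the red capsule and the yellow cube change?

-0.8

The distance was about 2.2 in the first image and 1.4 in the second, so they moved 0.8 units closer together.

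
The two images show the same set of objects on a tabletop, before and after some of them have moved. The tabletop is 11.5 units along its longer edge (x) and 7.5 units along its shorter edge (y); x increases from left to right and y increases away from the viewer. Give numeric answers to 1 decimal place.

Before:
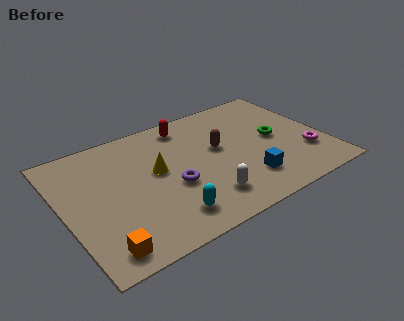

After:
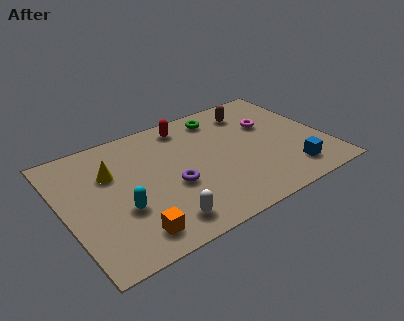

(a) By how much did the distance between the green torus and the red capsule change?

-2.9

They were about 4.4 units apart before and 1.5 after — 2.9 units closer together.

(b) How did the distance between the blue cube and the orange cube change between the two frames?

+0.6

The distance was about 6.5 in the first image and 7.1 in the second, so they moved 0.6 units further apart.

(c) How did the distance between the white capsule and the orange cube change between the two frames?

-3.3

The distance was about 4.6 in the first image and 1.3 in the second, so they moved 3.3 units closer together.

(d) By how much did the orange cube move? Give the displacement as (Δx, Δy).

(1.3, 0.2)

The orange cube started near (1.2, 1.0) and ended near (2.5, 1.2).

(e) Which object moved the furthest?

the green torus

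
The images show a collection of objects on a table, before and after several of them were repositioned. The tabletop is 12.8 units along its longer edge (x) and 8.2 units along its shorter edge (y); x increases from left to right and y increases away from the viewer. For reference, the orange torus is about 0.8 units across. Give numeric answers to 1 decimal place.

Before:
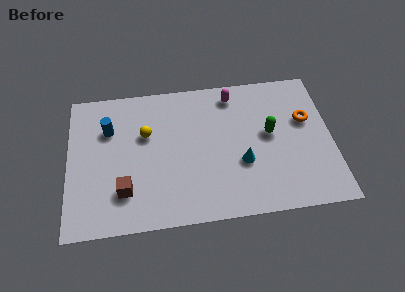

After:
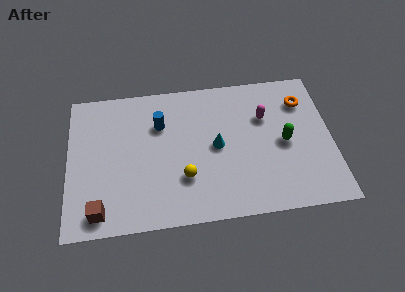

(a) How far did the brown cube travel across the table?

1.6

The brown cube was near (2.7, 2.1) before and (1.5, 1.1) after, so it travelled √(1.2² + 1.0²) ≈ 1.6 units.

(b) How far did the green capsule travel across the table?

0.9

From (9.8, 4.5) to (10.5, 3.9), the green capsule covered √(0.7² + 0.6²) ≈ 0.9 units.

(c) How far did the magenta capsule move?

2.1

The magenta capsule moved from about (8.1, 7.0) to (9.6, 5.5), a distance of √(1.5² + 1.5²) ≈ 2.1.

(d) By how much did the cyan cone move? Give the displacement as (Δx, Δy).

(-1.2, 1.1)

From the two frames, the cyan cone sits at roughly (8.4, 3.0) before and (7.2, 4.1) after.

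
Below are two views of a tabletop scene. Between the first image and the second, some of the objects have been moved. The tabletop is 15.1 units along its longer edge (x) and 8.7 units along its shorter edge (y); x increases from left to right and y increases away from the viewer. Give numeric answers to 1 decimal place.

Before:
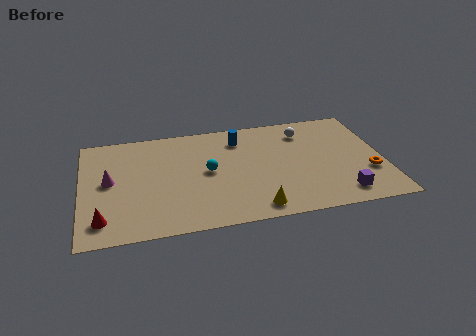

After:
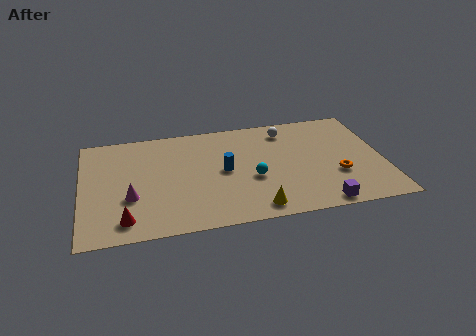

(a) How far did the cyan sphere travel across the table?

2.4

The cyan sphere moved from about (6.3, 4.5) to (8.5, 3.5), a distance of √(2.2² + 1.0²) ≈ 2.4.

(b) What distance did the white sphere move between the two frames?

0.9

The white sphere was near (11.3, 6.9) before and (10.4, 7.2) after, so it travelled √(0.9² + 0.3²) ≈ 0.9 units.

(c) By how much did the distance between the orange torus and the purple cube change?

+0.3

Before: roughly 2.1 units apart; after: 2.4. That's 0.3 units further apart.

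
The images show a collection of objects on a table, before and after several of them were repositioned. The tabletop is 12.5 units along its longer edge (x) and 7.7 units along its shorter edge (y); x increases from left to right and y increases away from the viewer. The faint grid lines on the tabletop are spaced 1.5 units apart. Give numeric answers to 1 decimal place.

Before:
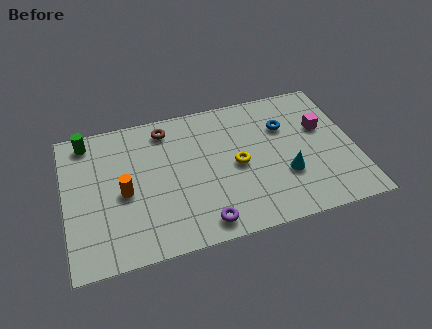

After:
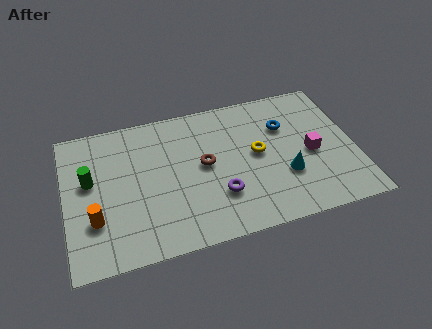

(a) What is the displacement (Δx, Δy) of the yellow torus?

(0.9, 0.4)

The yellow torus was at about (7.4, 3.7) and moved to about (8.3, 4.1).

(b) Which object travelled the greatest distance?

the brown torus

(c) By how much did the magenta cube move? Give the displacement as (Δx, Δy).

(-0.6, -1.3)

From the two frames, the magenta cube sits at roughly (11.2, 4.8) before and (10.6, 3.5) after.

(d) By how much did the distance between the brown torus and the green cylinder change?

+1.5

They were about 3.4 units apart before and 4.9 after — 1.5 units further apart.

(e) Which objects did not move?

the blue torus and the cyan cone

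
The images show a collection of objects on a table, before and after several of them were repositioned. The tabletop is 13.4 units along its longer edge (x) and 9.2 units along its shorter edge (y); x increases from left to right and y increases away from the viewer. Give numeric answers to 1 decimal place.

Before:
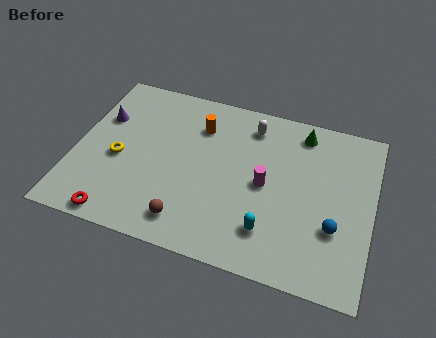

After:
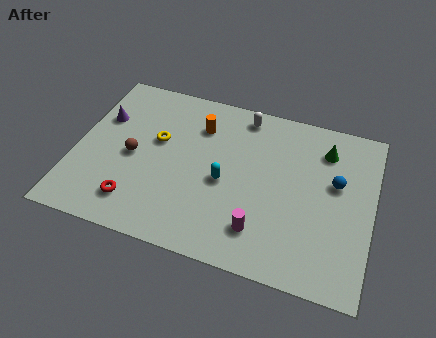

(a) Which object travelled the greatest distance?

the brown sphere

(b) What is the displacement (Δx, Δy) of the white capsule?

(-0.4, 0.5)

From the two frames, the white capsule sits at roughly (7.7, 7.6) before and (7.3, 8.1) after.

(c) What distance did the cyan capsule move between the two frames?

3.0

The cyan capsule moved from about (9.0, 2.1) to (6.8, 4.1), a distance of √(2.2² + 2.0²) ≈ 3.0.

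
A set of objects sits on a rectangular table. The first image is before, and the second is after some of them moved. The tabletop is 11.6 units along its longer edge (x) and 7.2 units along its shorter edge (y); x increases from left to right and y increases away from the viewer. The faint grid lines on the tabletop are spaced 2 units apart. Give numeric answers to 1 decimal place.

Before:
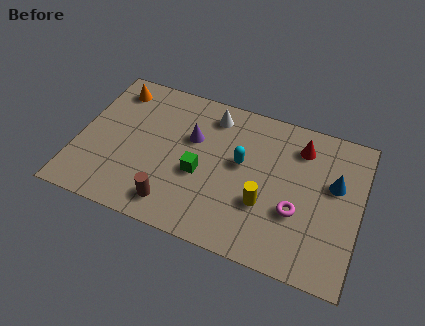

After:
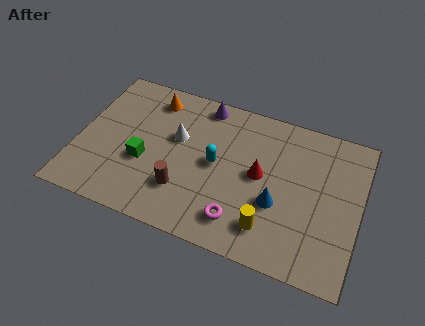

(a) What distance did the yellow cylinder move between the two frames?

1.0

From (7.8, 2.5) to (8.1, 1.5), the yellow cylinder covered √(0.3² + 1.0²) ≈ 1.0 units.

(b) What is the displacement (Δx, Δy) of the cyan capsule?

(-1.0, -0.4)

The cyan capsule started near (6.7, 4.1) and ended near (5.7, 3.7).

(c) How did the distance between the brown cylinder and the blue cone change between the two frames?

-3.2

Before: roughly 7.1 units apart; after: 3.9. That's 3.2 units closer together.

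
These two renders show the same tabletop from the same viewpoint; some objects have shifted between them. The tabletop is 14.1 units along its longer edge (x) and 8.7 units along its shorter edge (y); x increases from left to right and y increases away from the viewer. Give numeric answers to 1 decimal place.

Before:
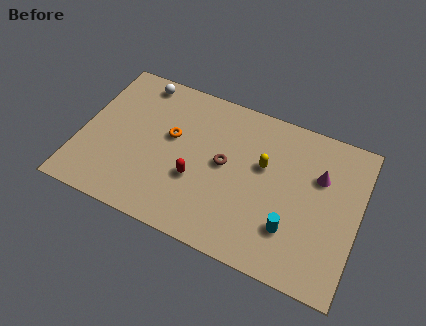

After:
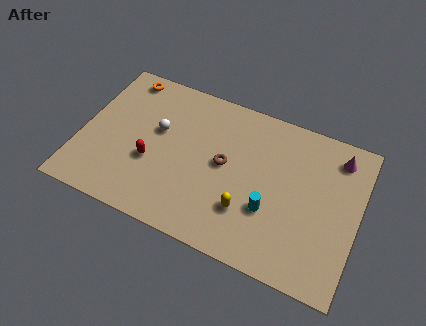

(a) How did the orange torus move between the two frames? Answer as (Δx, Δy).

(-2.8, 2.6)

From the two frames, the orange torus sits at roughly (4.5, 5.1) before and (1.7, 7.7) after.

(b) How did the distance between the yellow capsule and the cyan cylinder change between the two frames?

-2.2

The distance was about 3.4 in the first image and 1.2 in the second, so they moved 2.2 units closer together.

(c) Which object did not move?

the brown torus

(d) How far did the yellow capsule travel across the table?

2.8

The yellow capsule moved from about (9.2, 5.3) to (8.7, 2.5), a distance of √(0.5² + 2.8²) ≈ 2.8.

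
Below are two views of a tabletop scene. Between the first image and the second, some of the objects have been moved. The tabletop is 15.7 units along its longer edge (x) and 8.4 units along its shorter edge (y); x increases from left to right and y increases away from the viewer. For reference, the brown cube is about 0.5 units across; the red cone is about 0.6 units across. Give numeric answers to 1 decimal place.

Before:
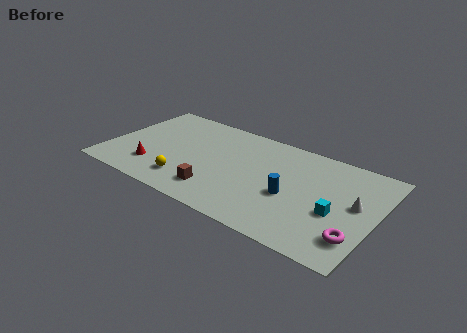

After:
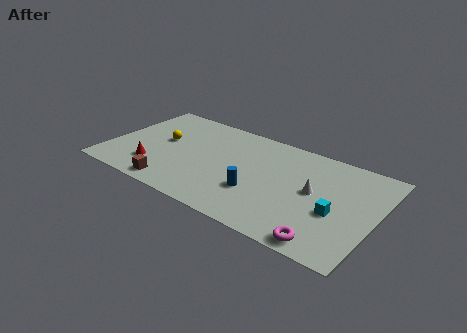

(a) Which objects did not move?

the red cone and the cyan cube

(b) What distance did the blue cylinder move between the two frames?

2.0

The blue cylinder was near (10.9, 3.5) before and (9.0, 2.8) after, so it travelled √(1.9² + 0.7²) ≈ 2.0 units.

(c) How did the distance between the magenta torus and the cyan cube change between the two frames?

+0.6

They were about 1.9 units apart before and 2.5 after — 0.6 units further apart.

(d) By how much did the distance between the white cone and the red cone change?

-2.4

They were about 11.9 units apart before and 9.5 after — 2.4 units closer together.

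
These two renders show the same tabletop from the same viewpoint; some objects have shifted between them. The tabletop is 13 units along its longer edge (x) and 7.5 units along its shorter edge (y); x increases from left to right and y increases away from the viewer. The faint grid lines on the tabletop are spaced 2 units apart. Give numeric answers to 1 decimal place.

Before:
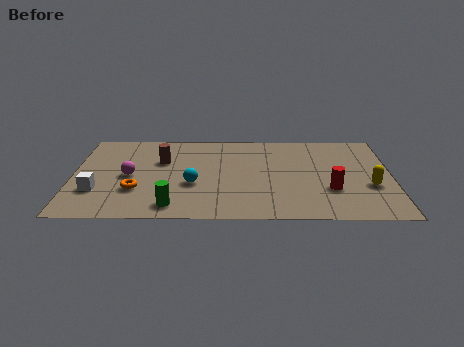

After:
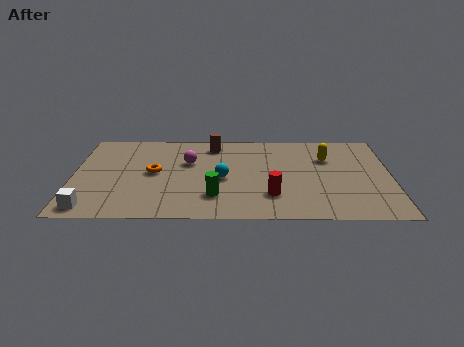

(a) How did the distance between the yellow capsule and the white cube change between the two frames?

-0.6

Before: roughly 11.1 units apart; after: 10.5. That's 0.6 units closer together.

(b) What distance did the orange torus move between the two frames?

1.7

From (2.6, 2.4) to (3.3, 3.9), the orange torus covered √(0.7² + 1.5²) ≈ 1.7 units.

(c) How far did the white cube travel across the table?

1.4

The white cube moved from about (1.0, 2.3) to (0.8, 0.9), a distance of √(0.2² + 1.4²) ≈ 1.4.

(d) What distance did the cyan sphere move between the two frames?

1.3

The cyan sphere moved from about (4.9, 2.9) to (6.1, 3.4), a distance of √(1.2² + 0.5²) ≈ 1.3.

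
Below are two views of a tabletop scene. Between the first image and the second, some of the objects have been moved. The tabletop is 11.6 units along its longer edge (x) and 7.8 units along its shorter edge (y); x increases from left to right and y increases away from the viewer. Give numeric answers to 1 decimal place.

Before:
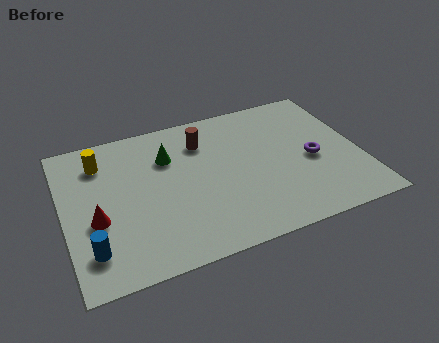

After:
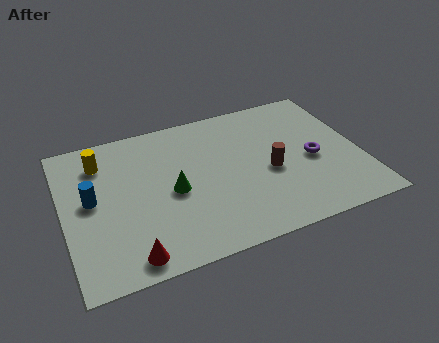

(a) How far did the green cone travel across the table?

1.9

The green cone was near (4.2, 5.5) before and (4.2, 3.6) after, so it travelled √(0.0² + 1.9²) ≈ 1.9 units.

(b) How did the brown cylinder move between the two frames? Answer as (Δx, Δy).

(2.4, -2.5)

The brown cylinder was at about (5.6, 5.9) and moved to about (8.0, 3.4).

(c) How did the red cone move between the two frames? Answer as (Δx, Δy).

(1.1, -2.2)

The red cone started near (1.2, 3.1) and ended near (2.3, 0.9).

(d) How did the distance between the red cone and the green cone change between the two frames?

-0.5

Before: roughly 3.8 units apart; after: 3.3. That's 0.5 units closer together.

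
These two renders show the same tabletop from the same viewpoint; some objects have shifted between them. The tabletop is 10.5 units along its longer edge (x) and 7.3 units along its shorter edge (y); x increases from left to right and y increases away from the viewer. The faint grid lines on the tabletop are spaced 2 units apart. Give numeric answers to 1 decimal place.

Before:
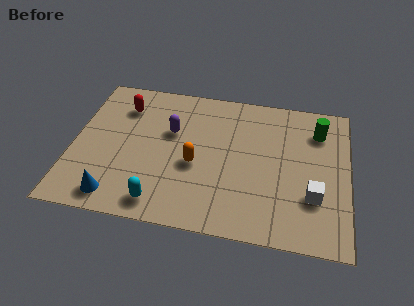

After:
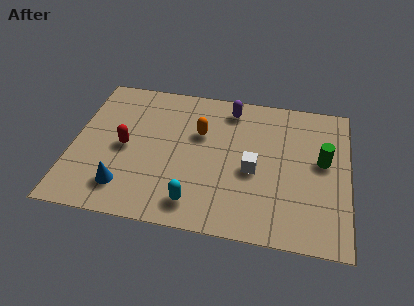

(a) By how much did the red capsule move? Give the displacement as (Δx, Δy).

(0.2, -2.1)

The red capsule started near (1.8, 5.6) and ended near (2.0, 3.5).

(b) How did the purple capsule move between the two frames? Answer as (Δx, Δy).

(2.2, 1.6)

The purple capsule was at about (3.7, 4.6) and moved to about (5.9, 6.2).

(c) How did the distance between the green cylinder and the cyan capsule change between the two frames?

-1.9

They were about 7.4 units apart before and 5.5 after — 1.9 units closer together.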